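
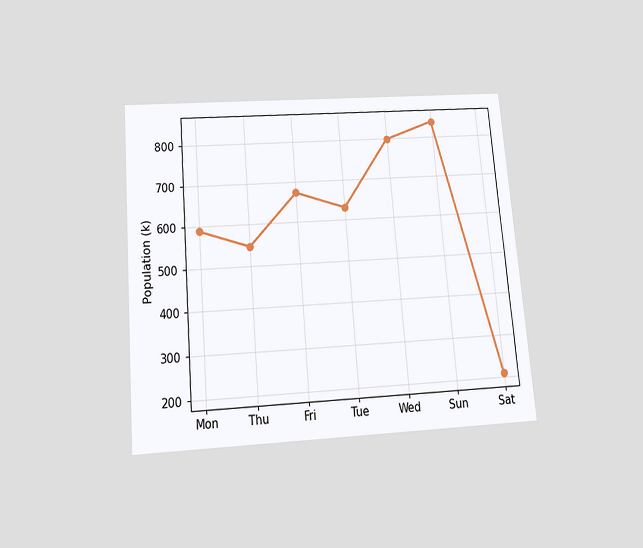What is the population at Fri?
672k

The chart is tilted about 5° counter-clockwise and viewed slightly from below. At Fri, the line is at 672k.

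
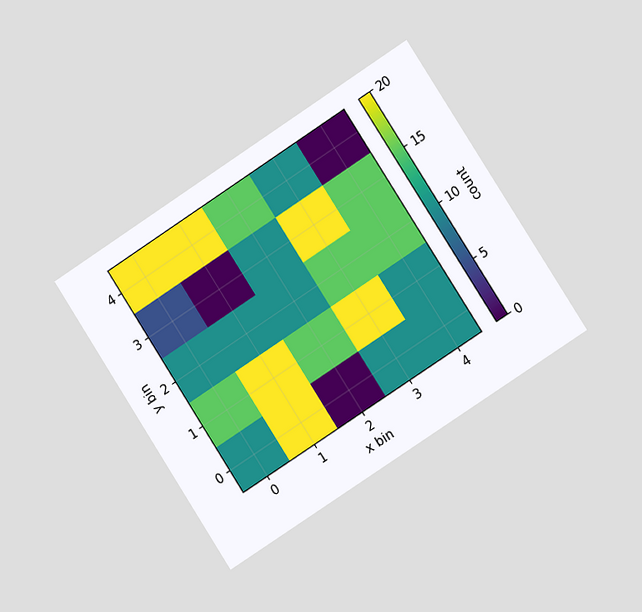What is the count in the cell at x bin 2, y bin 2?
The chart is tilted about 33° counter-clockwise and viewed at a slight angle. Matching the cell (2, 2) against the colorbar gives 10.

10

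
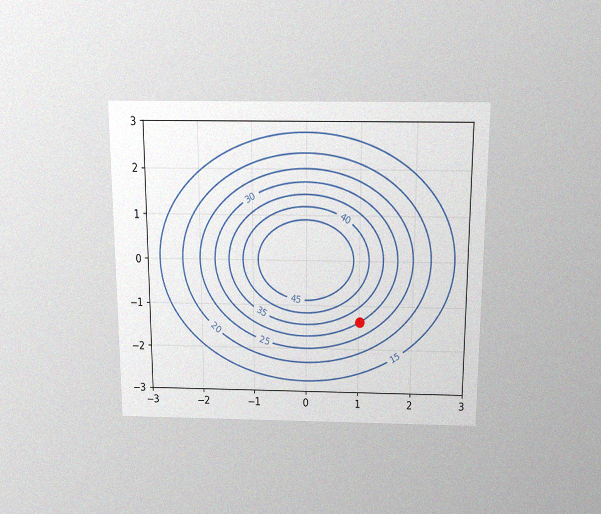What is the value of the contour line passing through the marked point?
The chart is viewed slightly from above, with some photo noise. The marked point sits on the contour labelled 30.

30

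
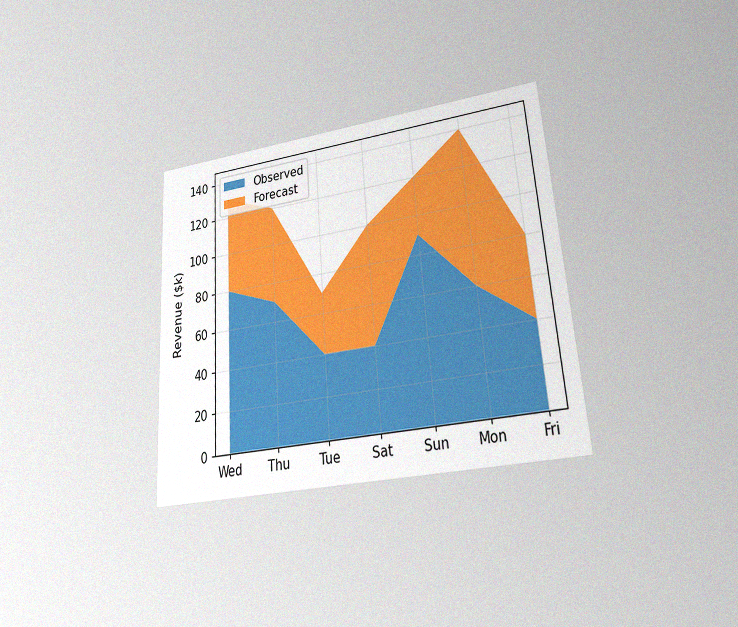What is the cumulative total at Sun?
The chart is tilted about 4° counter-clockwise and viewed at a slight angle, with some photo noise. The stacked total at Sun reaches $120k.

$120k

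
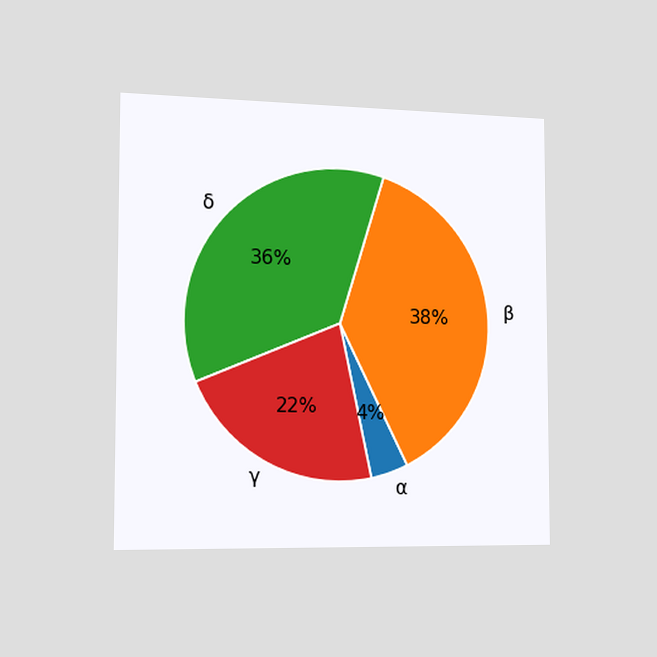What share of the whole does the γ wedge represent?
The chart is viewed slightly from the left. The γ slice takes up 22% of the pie.

22%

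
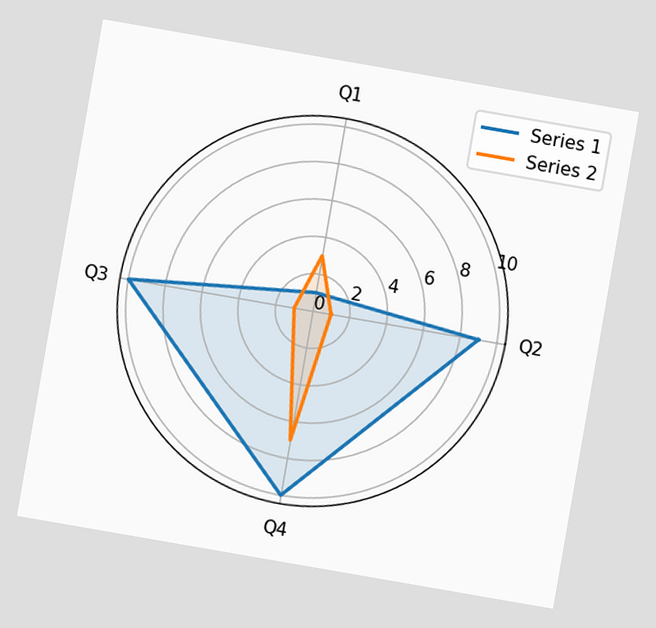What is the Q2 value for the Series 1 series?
The chart is tilted about 10° clockwise. On the Q2 axis, Series 1 reaches 9.

9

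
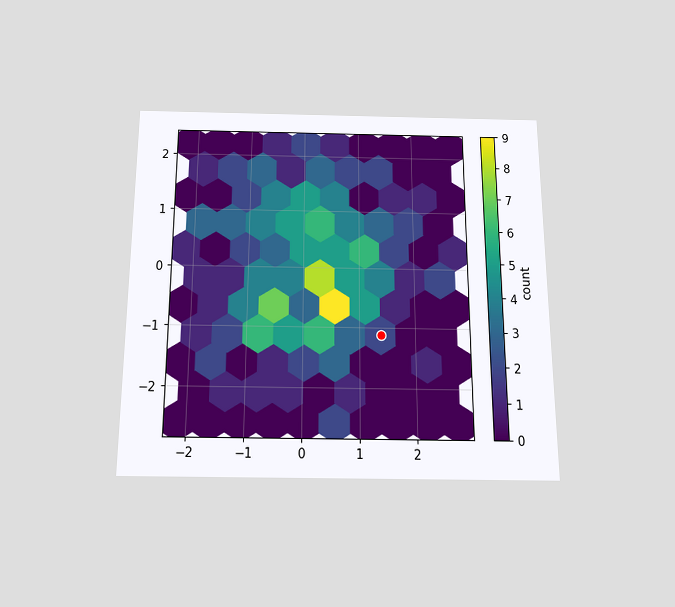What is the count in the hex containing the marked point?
2

The chart is viewed slightly from below. The marked hex reads 2 on the colorbar.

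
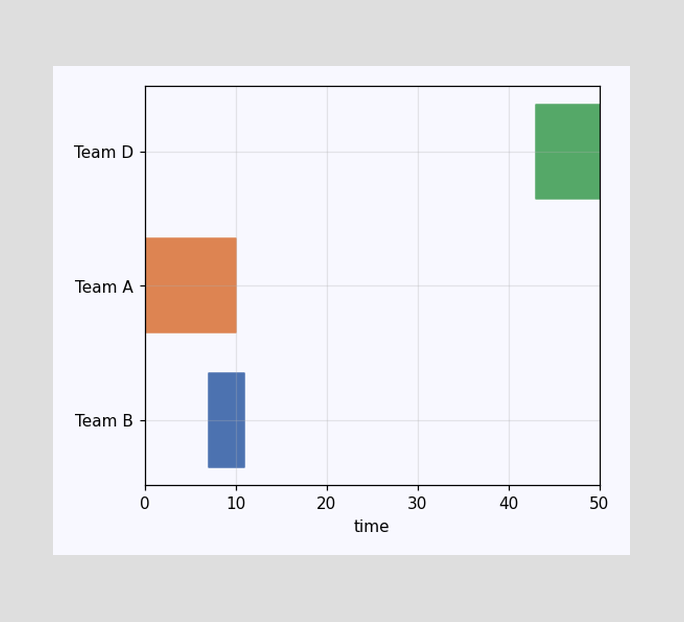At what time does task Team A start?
The Team A bar begins at t=0.

0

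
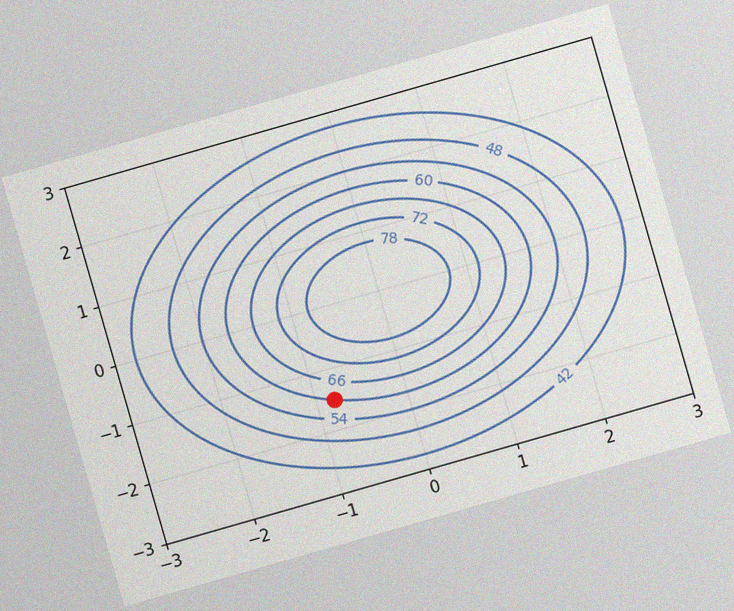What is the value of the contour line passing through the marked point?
The chart is tilted about 16° counter-clockwise, with some photo noise. The marked point sits on the contour labelled 60.

60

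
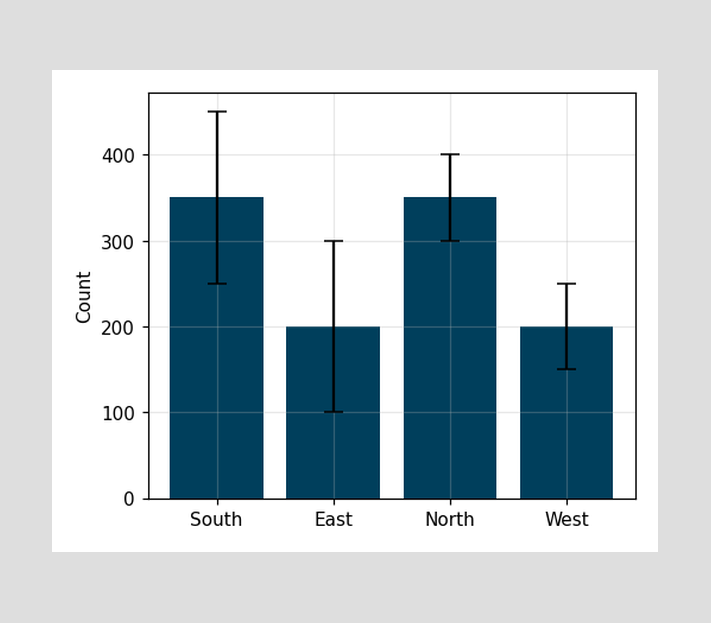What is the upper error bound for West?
250

The West bar's upper whisker reaches 250.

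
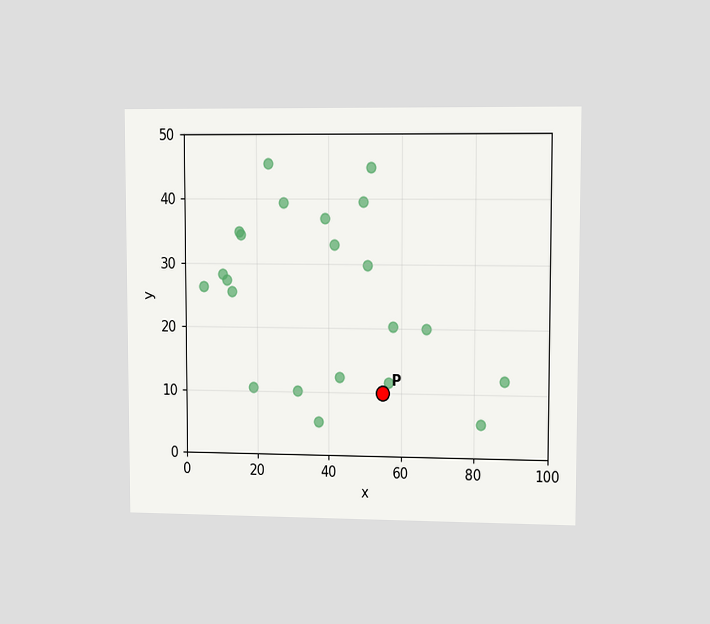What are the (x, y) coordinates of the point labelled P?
The chart is viewed at a slight angle. Following the gridlines from P to each axis, P sits at (55, 10).

(55, 10)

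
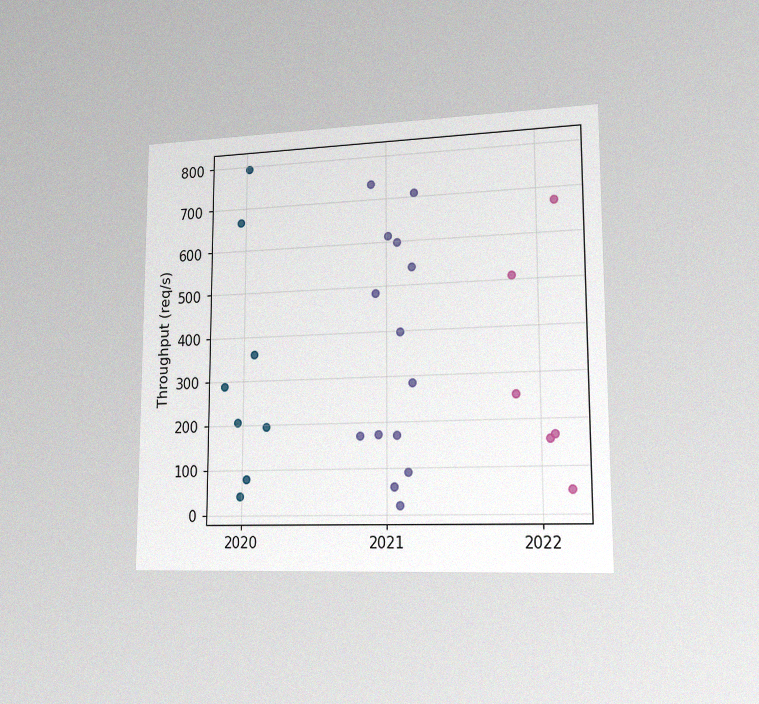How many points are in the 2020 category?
The chart is viewed slightly from the right, with some photo noise. Counting the markers in the 2020 column gives 8.

8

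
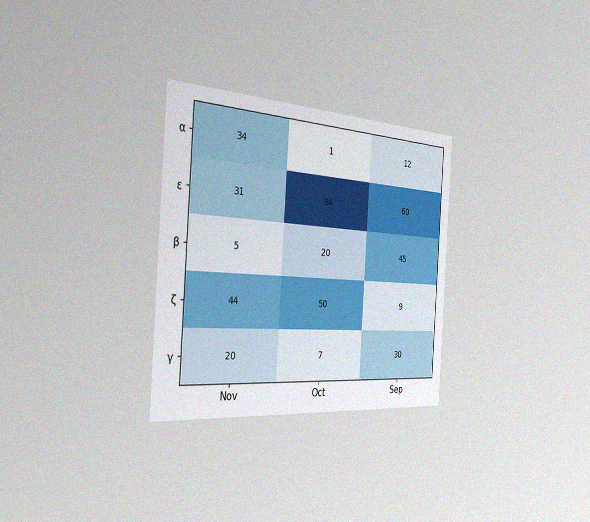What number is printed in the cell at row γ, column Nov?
20

The chart is tilted about 4° clockwise and viewed slightly from the left, with some photo noise. The (γ, Nov) cell reads 20.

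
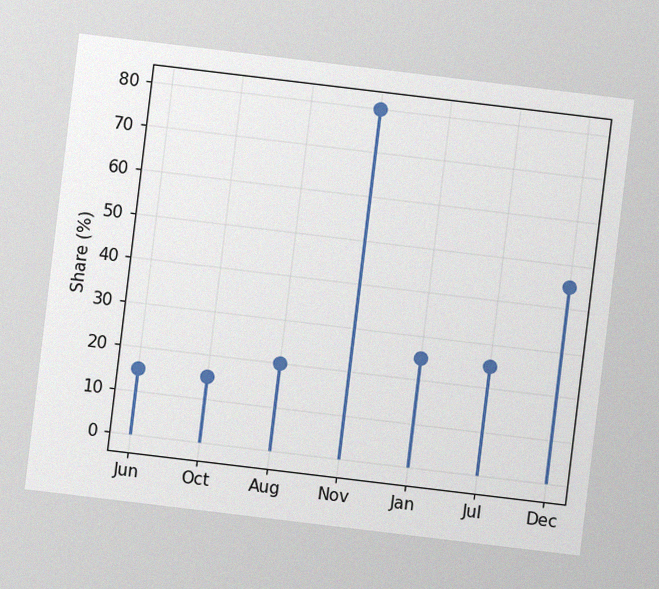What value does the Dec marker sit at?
45%

The chart is tilted about 7° clockwise, with some photo noise. The Dec marker sits at 45%.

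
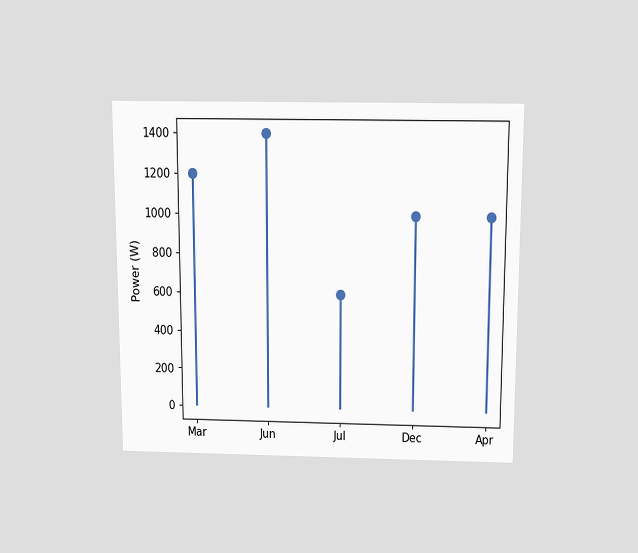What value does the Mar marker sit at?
The chart is viewed slightly from above. The Mar marker sits at 1200W.

1200W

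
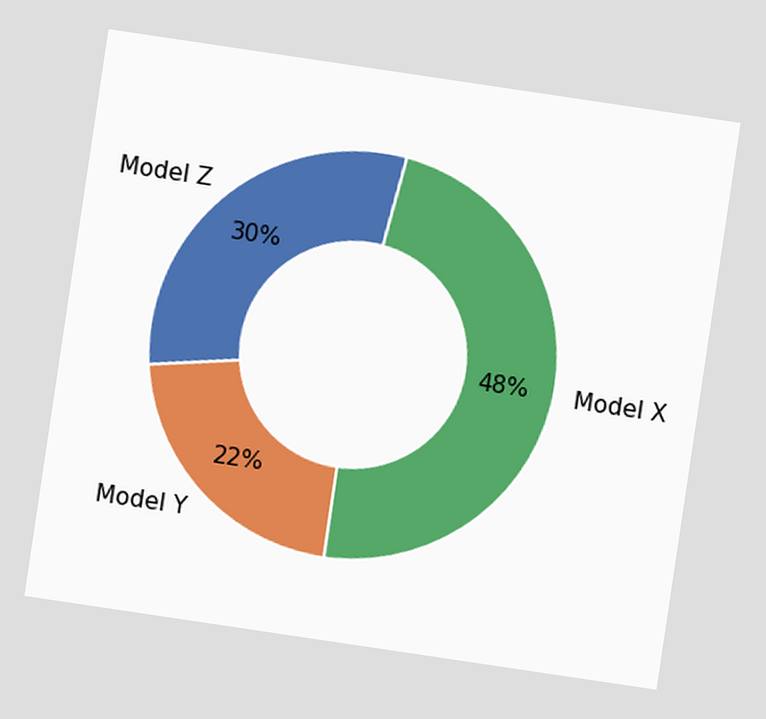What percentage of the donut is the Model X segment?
The chart is tilted about 8° clockwise. The Model X segment takes up 48% of the ring.

48%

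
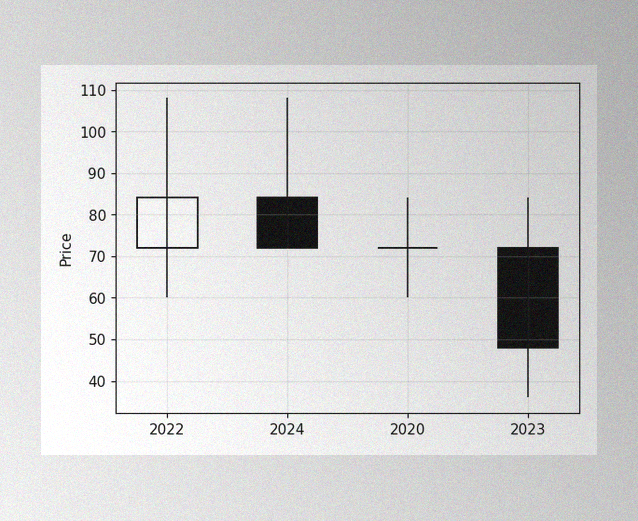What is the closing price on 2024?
72

The image has some photo noise and uneven lighting. The 2024 candle closes at 72.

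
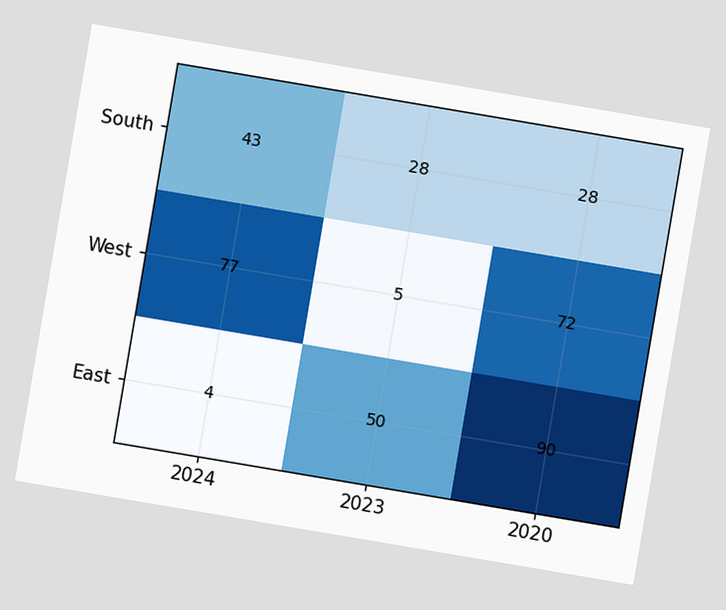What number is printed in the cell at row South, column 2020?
The chart is tilted about 10° clockwise. The (South, 2020) cell reads 28.

28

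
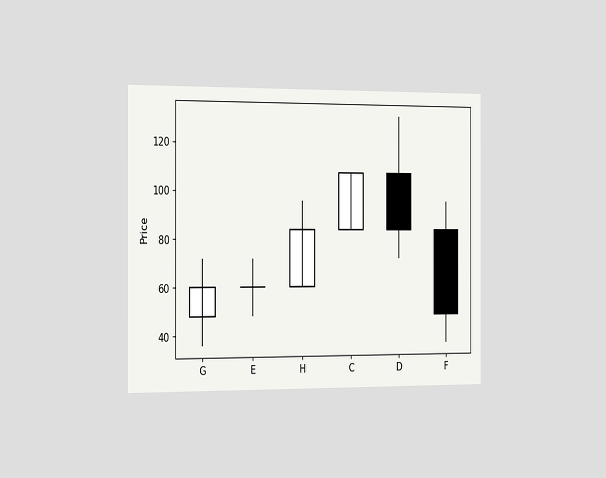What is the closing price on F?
48

The chart is viewed slightly from the left. The F candle closes at 48.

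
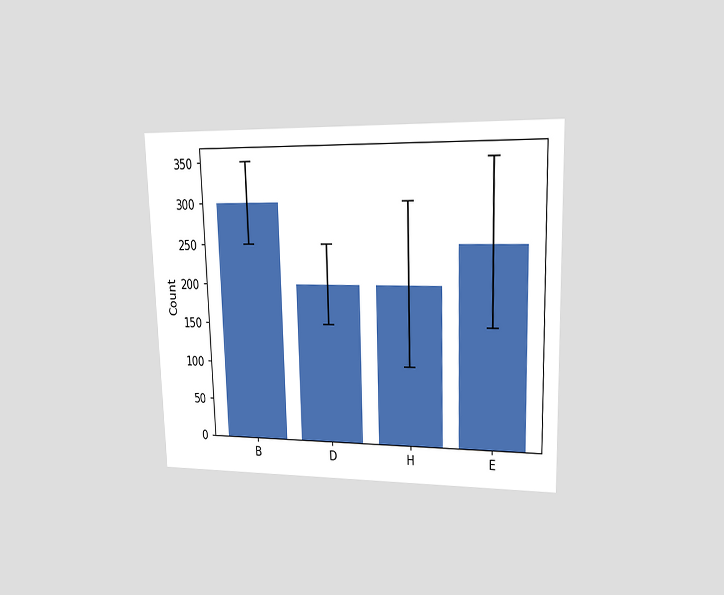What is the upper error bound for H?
The chart is viewed at a slight angle. The H bar's upper whisker reaches 300.

300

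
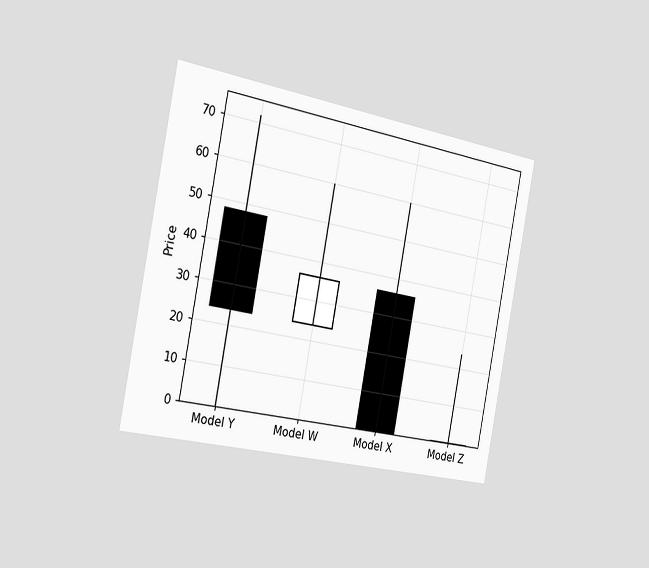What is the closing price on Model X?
The chart is tilted about 11° clockwise and viewed slightly from the left. The Model X candle closes at 0.

0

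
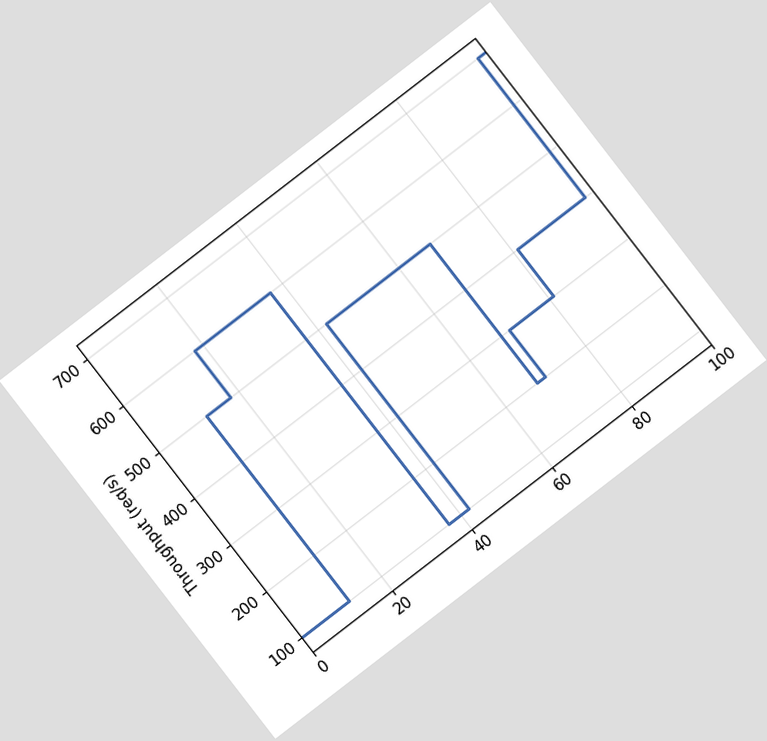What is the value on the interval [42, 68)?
500req/s

The chart is tilted about 38° counter-clockwise. On [42, 68) the step sits at 500req/s.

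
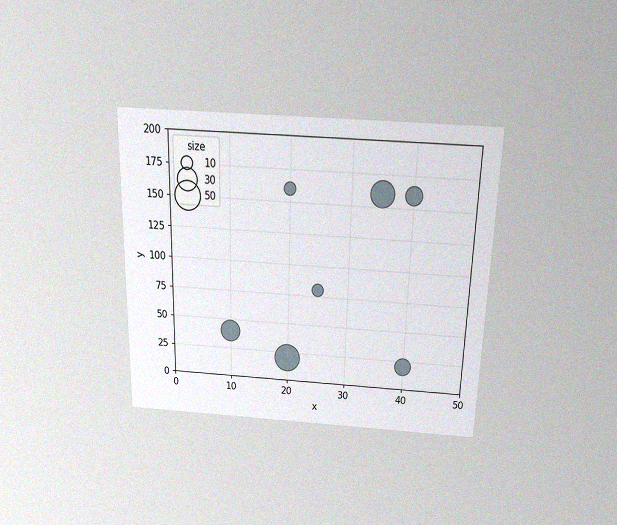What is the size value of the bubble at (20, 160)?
The chart is viewed slightly from above, with some photo noise. Matching the bubble at (20, 160) against the size legend gives 10.

10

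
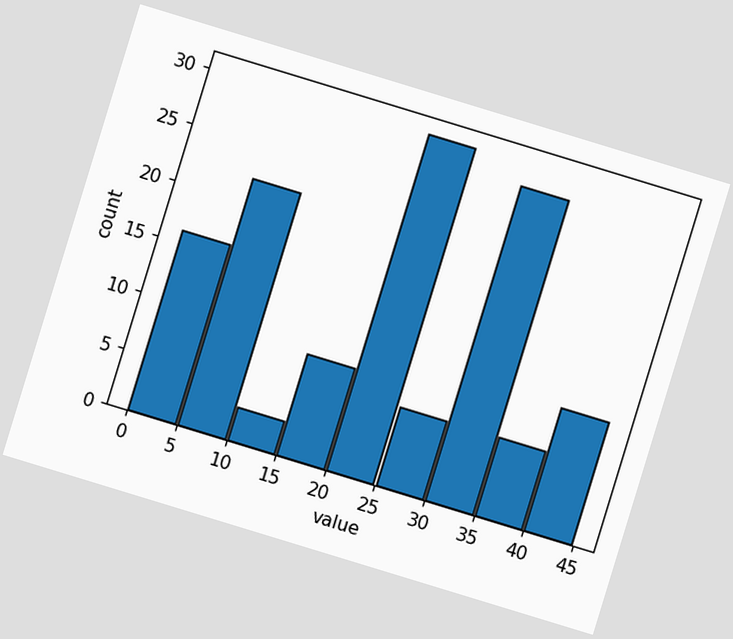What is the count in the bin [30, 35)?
28

The chart is tilted about 17° clockwise. The [30, 35) bin has height 28.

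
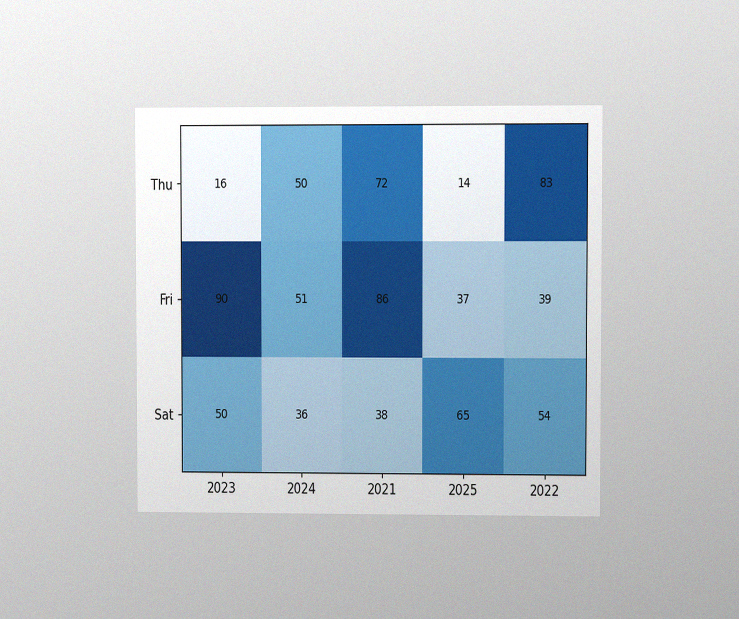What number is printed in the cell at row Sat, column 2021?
The chart is viewed at a slight angle, with some photo noise. The (Sat, 2021) cell reads 38.

38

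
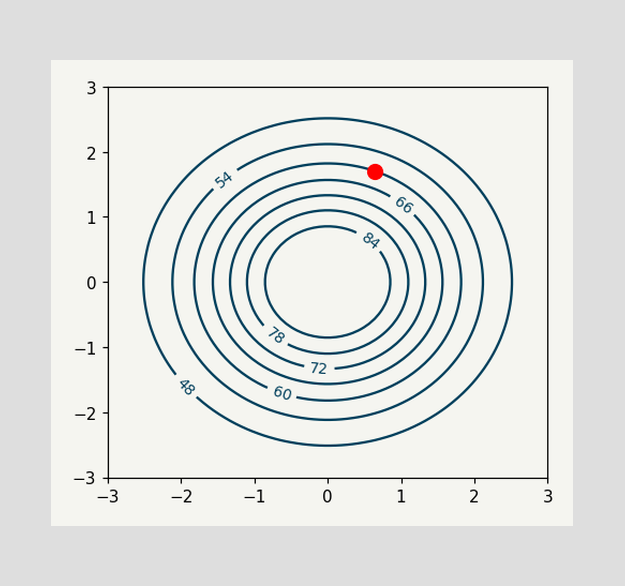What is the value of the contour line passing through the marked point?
60

The marked point sits on the contour labelled 60.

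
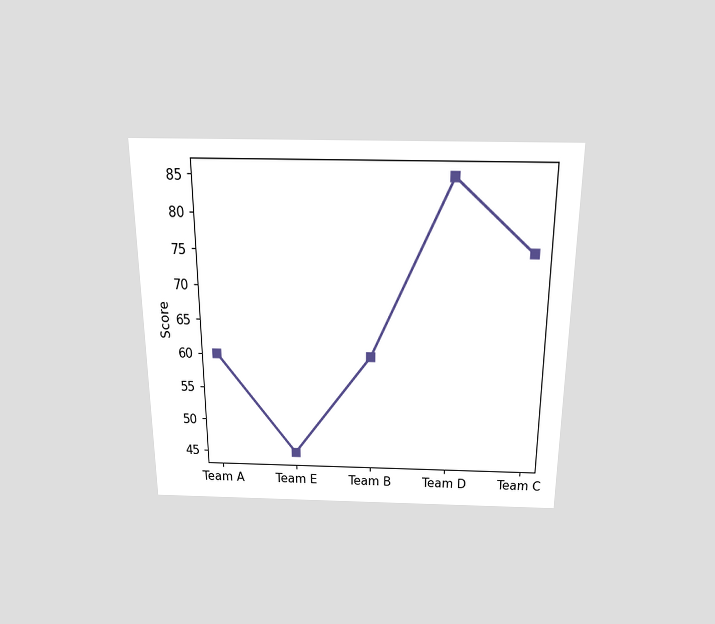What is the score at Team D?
85

The chart is viewed slightly from above. At Team D, the line is at 85.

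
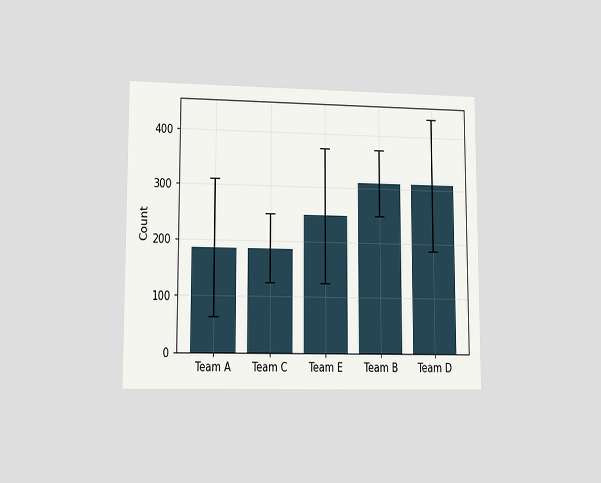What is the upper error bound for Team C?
The chart is viewed at a slight angle. The Team C bar's upper whisker reaches 248.

248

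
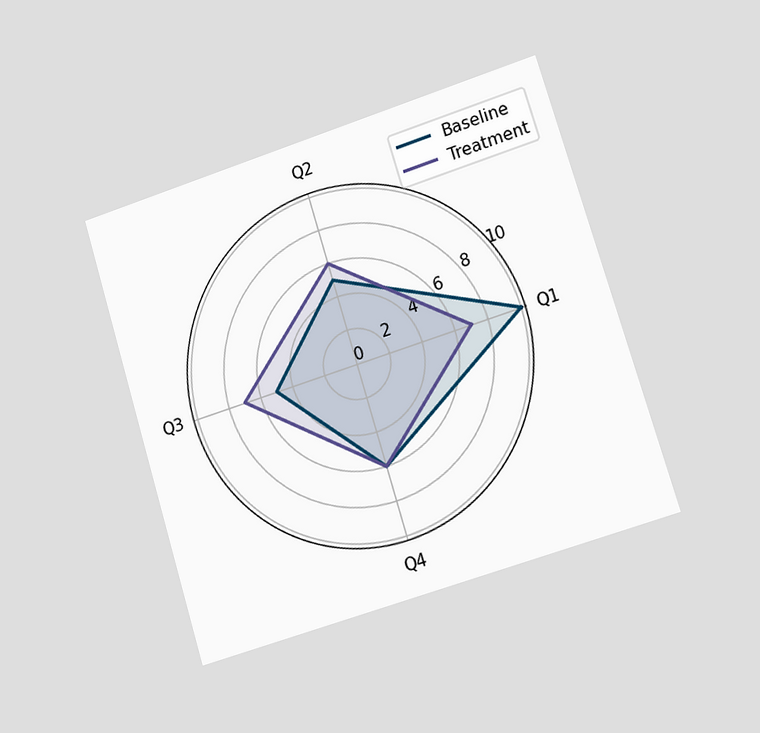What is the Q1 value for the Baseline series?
10

The chart is tilted about 17° counter-clockwise and viewed slightly from the right. On the Q1 axis, Baseline reaches 10.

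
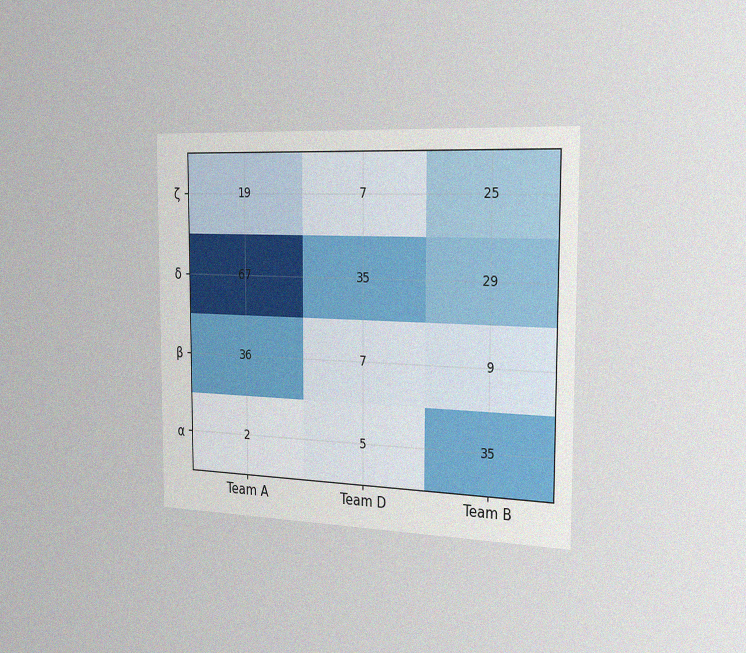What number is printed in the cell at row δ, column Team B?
The chart is viewed slightly from the right, with some photo noise. The (δ, Team B) cell reads 29.

29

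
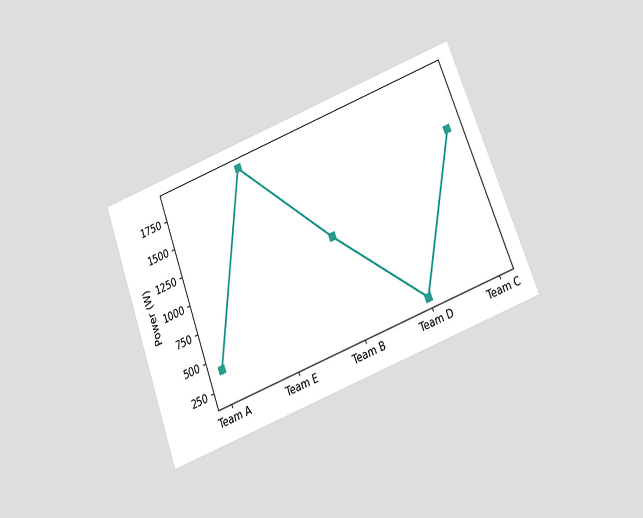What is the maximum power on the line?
1900W

The chart is tilted about 21° counter-clockwise and viewed slightly from below. The highest point is at Team E, and reading across to the y-axis gives 1900W.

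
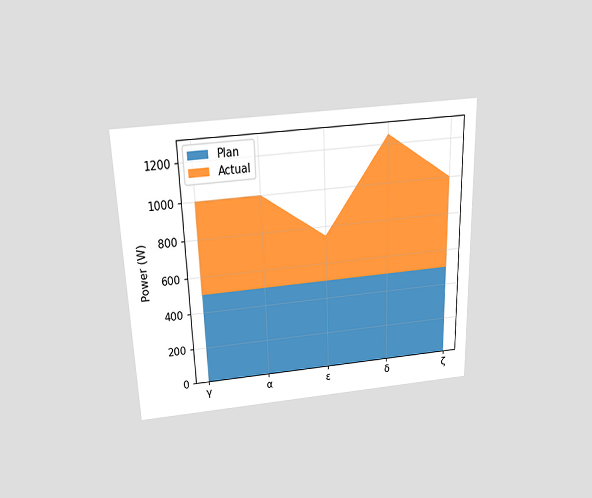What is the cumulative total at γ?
The chart is viewed slightly from above. The stacked total at γ reaches 1000W.

1000W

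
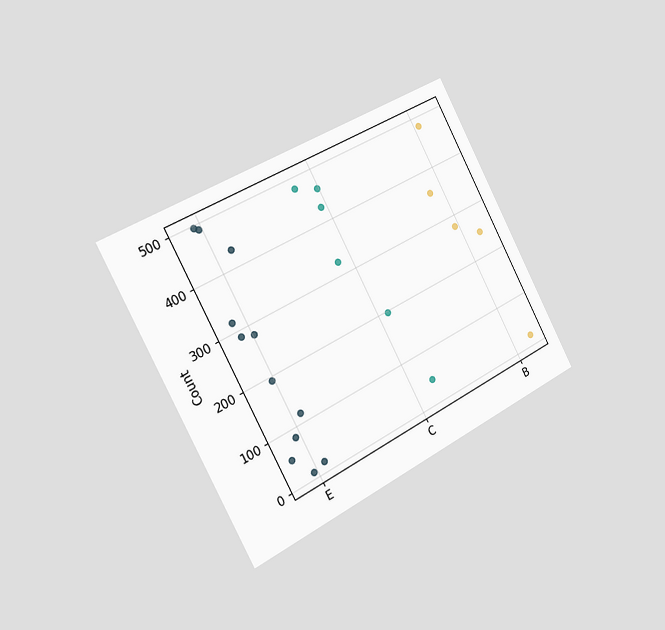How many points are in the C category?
The chart is tilted about 28° counter-clockwise and viewed slightly from the left. Counting the markers in the C column gives 6.

6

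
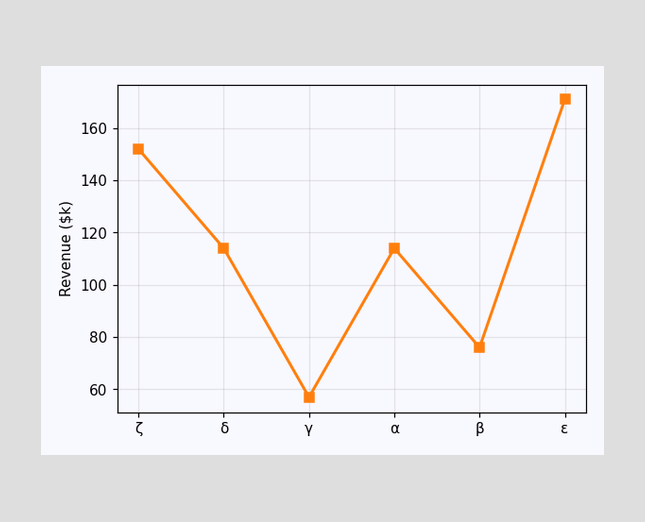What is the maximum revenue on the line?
The highest point is at ε, and reading across to the y-axis gives $171k.

$171k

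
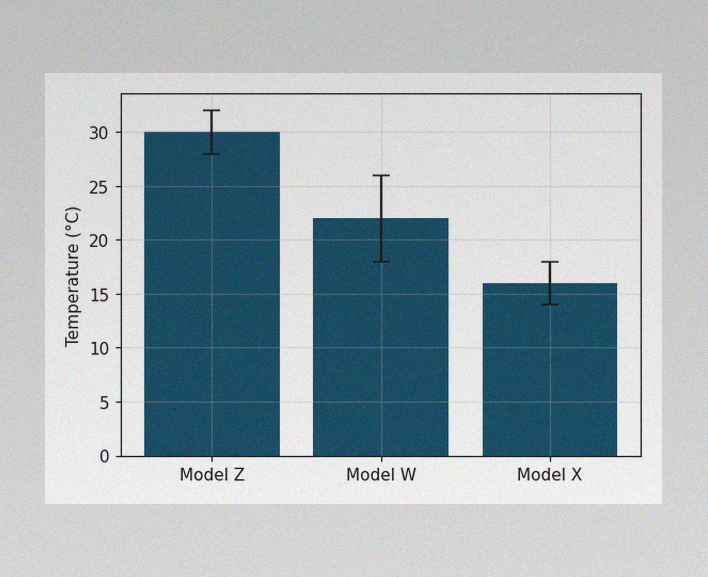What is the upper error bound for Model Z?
32°C

The image has some photo noise and uneven lighting. The Model Z bar's upper whisker reaches 32°C.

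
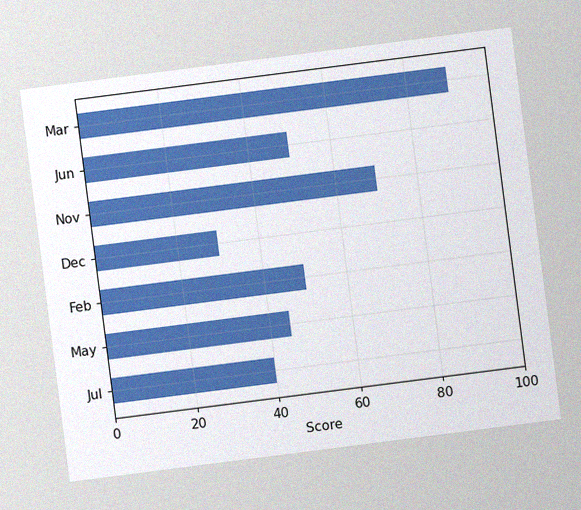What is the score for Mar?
The chart is tilted about 7° counter-clockwise, with some photo noise. Reading along the chart's x-axis, the Mar bar reaches 90.

90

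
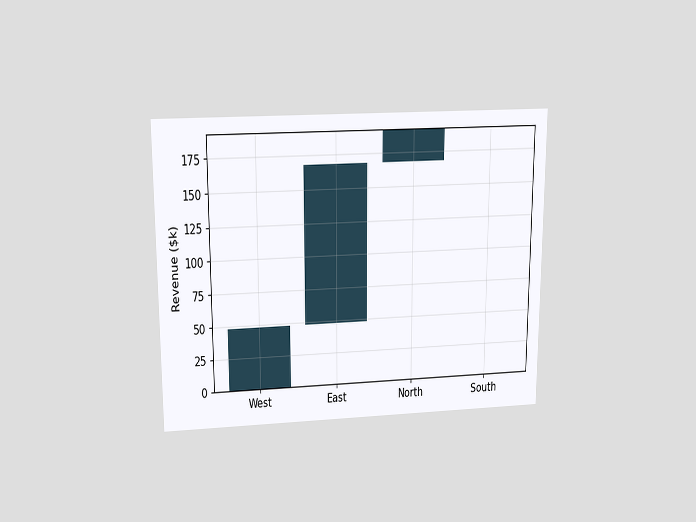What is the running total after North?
The chart is viewed slightly from above. After North the running total reaches $192k.

$192k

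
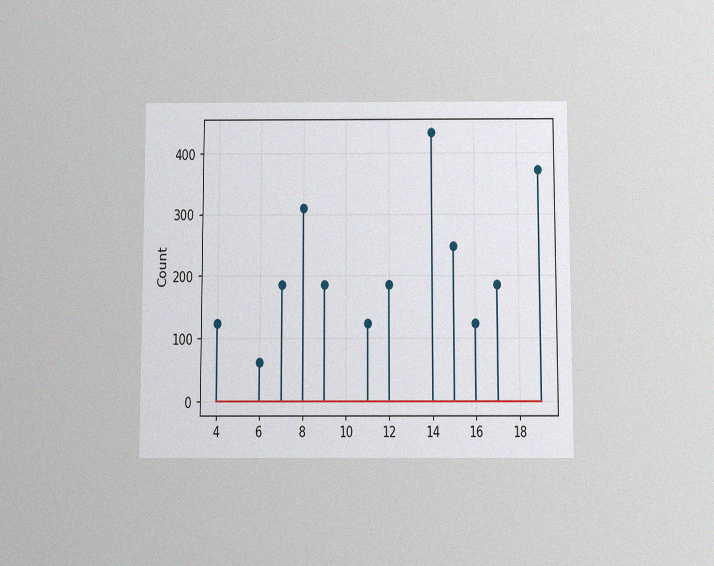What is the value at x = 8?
310

The chart is viewed slightly from below, with some photo noise. The stem at x=8 reaches 310.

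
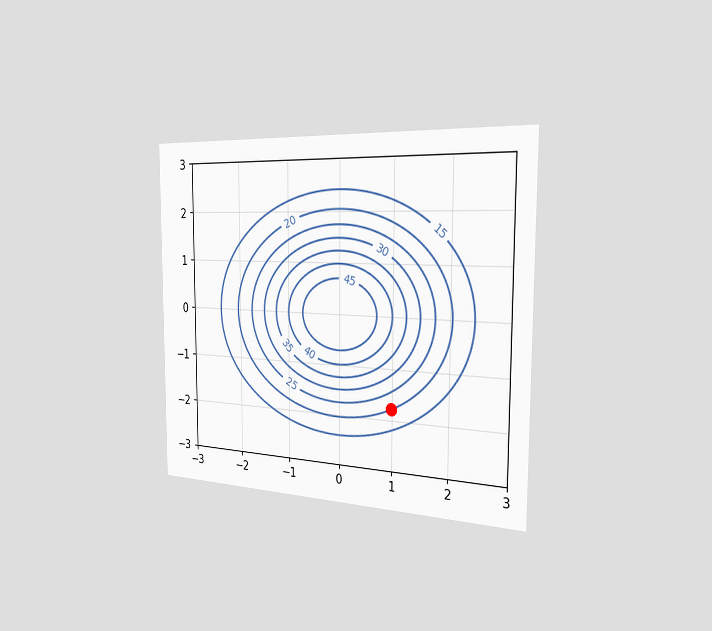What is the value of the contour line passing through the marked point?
The chart is viewed slightly from the right. The marked point sits on the contour labelled 20.

20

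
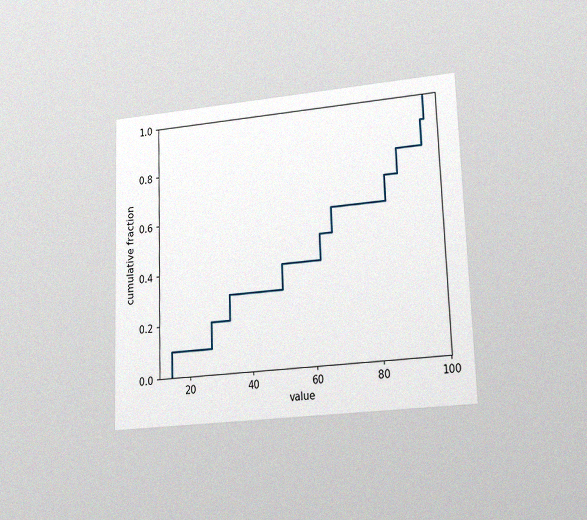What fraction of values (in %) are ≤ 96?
100%

The chart is tilted about 2° counter-clockwise and viewed at a slight angle, with some photo noise. At x=96 the ECDF step is at 100%.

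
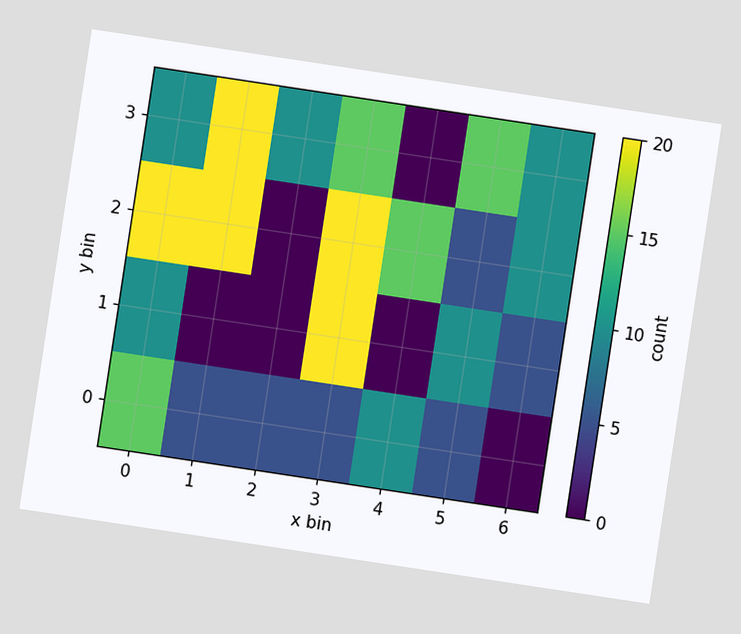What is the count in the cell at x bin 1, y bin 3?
The chart is tilted about 9° clockwise. Matching the cell (1, 3) against the colorbar gives 20.

20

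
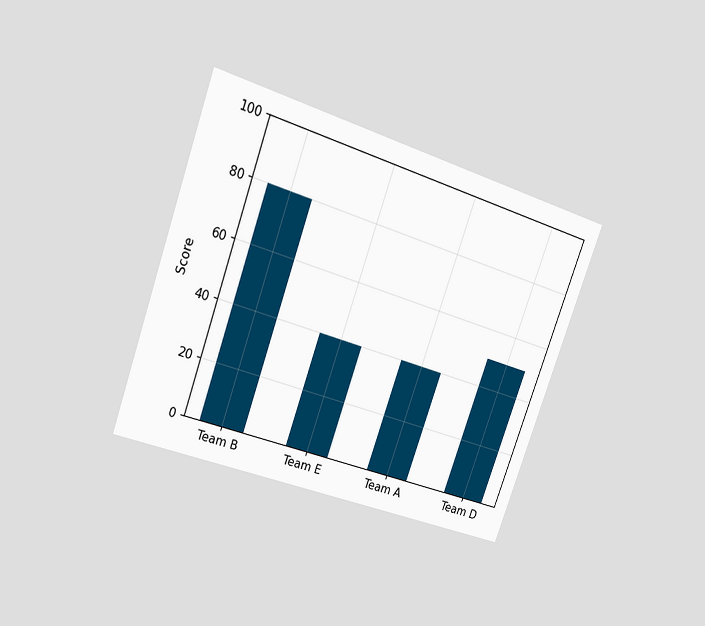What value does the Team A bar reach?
The chart is tilted about 20° clockwise and viewed at a slight angle. Reading along the chart's y-axis, the Team A bar reaches 40.

40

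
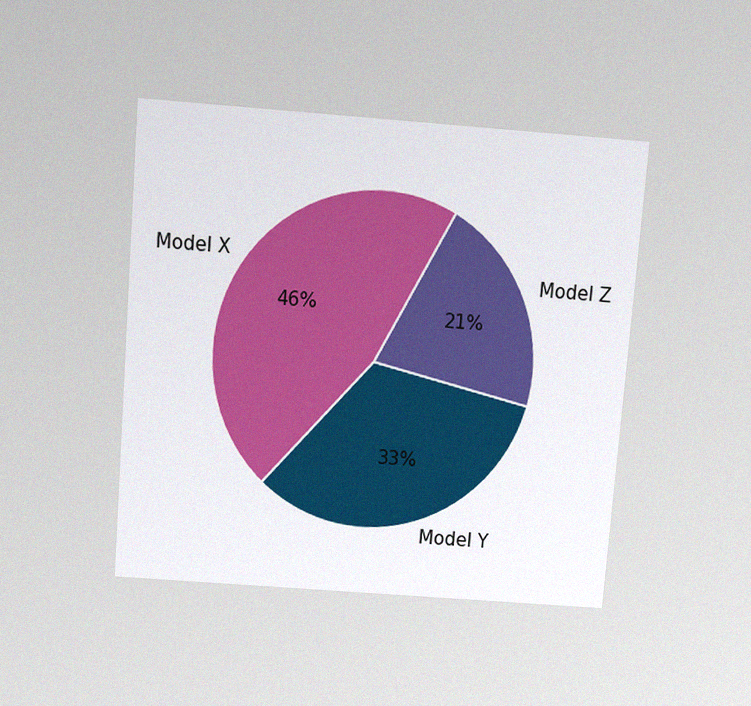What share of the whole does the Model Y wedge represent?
The chart is tilted about 5° clockwise and viewed slightly from above, with some photo noise. The Model Y slice takes up 33% of the pie.

33%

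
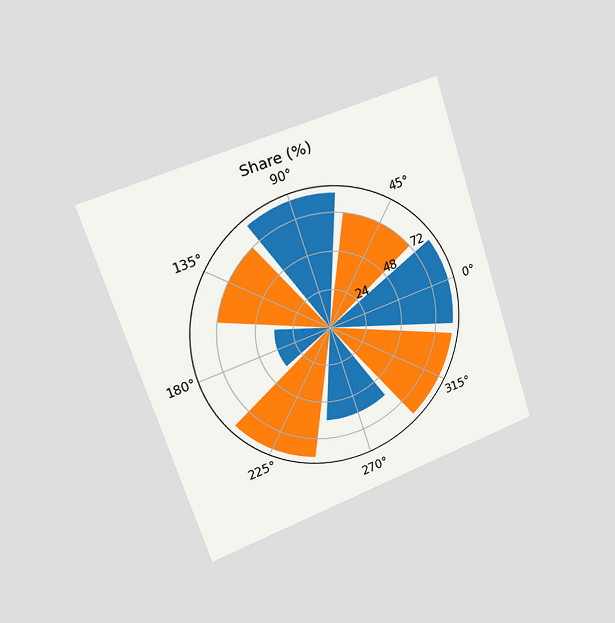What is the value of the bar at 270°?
60%

The chart is tilted about 18° counter-clockwise and viewed slightly from the left. The bar at 270° reaches 60% on the radial axis.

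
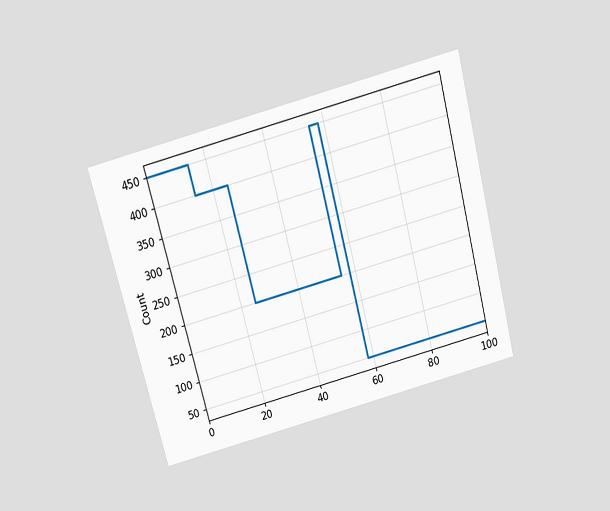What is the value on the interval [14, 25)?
400

The chart is tilted about 15° counter-clockwise and viewed slightly from above. On [14, 25) the step sits at 400.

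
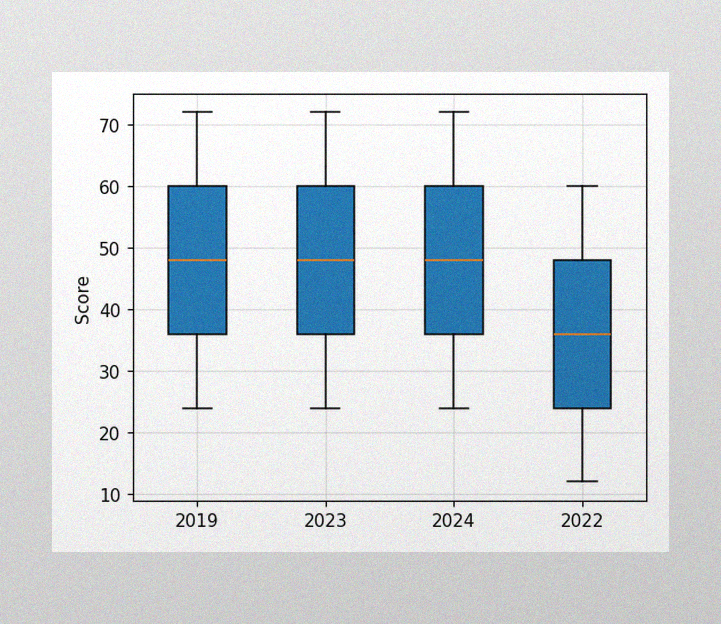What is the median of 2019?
The image has some photo noise and uneven lighting. The median line in the 2019 box sits at 48.

48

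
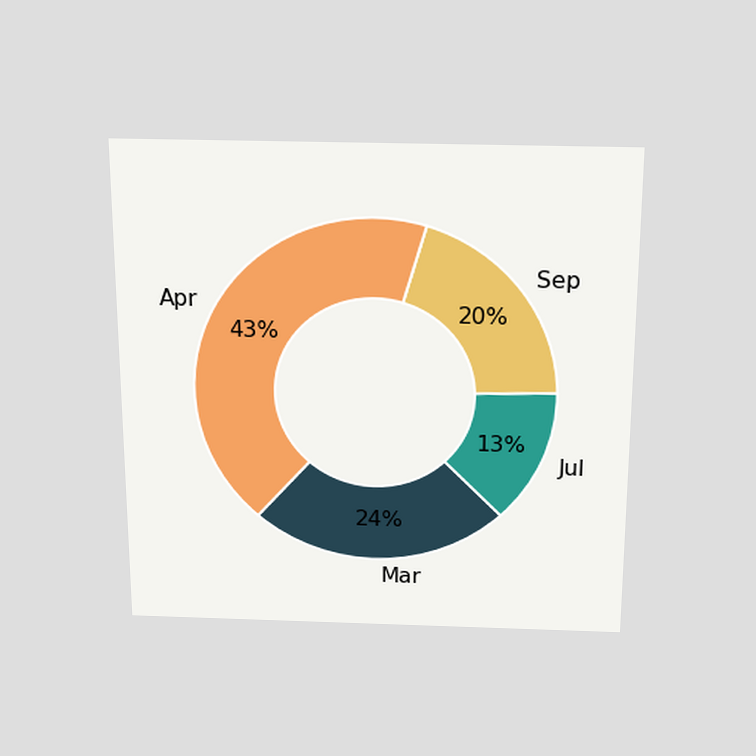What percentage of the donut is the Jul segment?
The chart is viewed slightly from above. The Jul segment takes up 13% of the ring.

13%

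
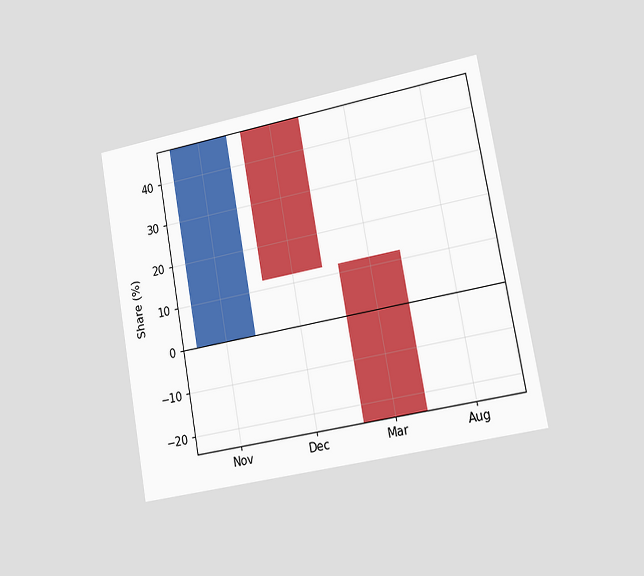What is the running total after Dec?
12%

The chart is tilted about 10° counter-clockwise and viewed slightly from the right. After Dec the running total reaches 12%.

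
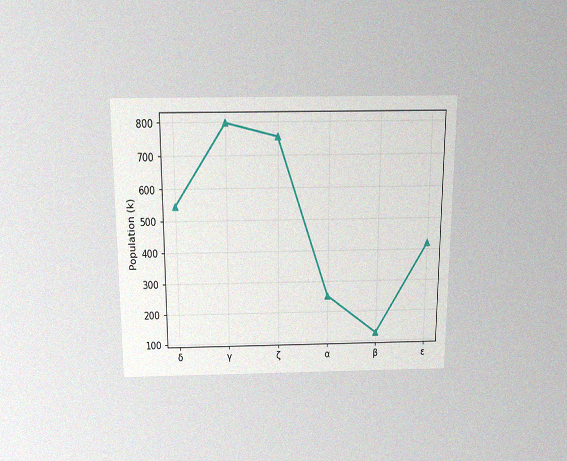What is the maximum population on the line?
798k

The chart is viewed slightly from above, with some photo noise. The highest point is at γ, and reading across to the y-axis gives 798k.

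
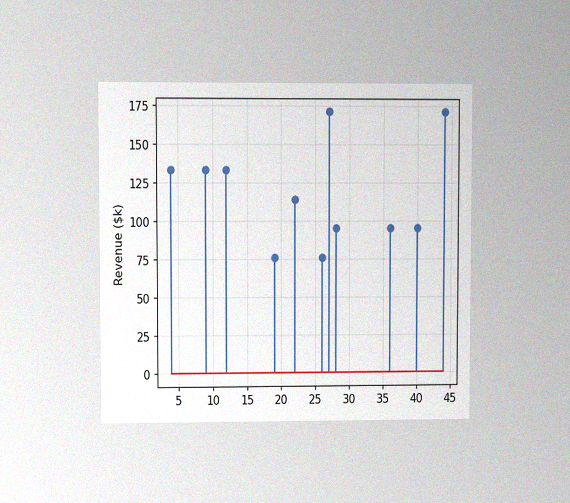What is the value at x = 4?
The chart is viewed at a slight angle, with some photo noise. The stem at x=4 reaches $133k.

$133k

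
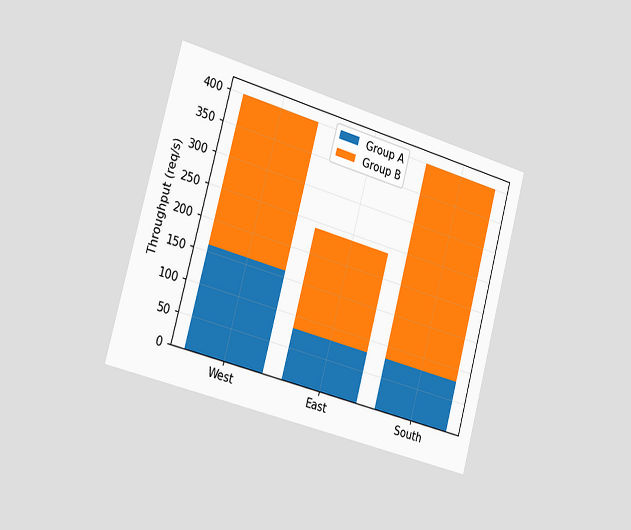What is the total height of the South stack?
400req/s

The chart is tilted about 15° clockwise and viewed slightly from the left. The South stack's top reaches 400req/s on the y-axis.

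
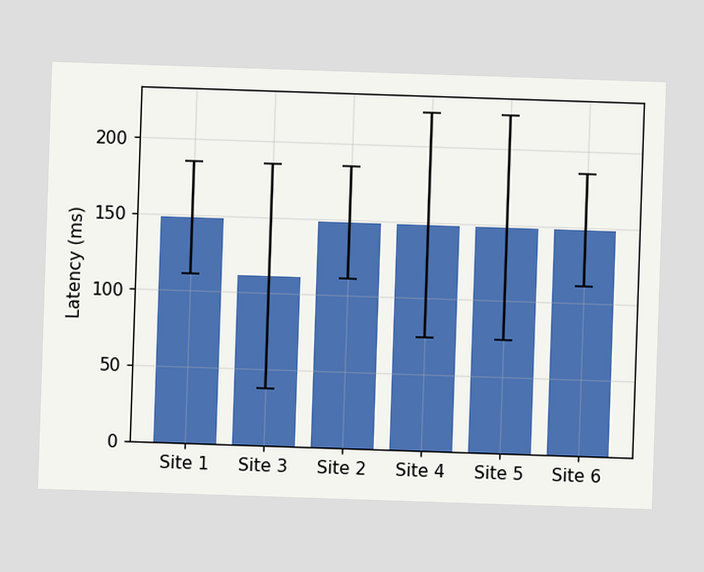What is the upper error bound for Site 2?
The Site 2 bar's upper whisker reaches 185ms.

185ms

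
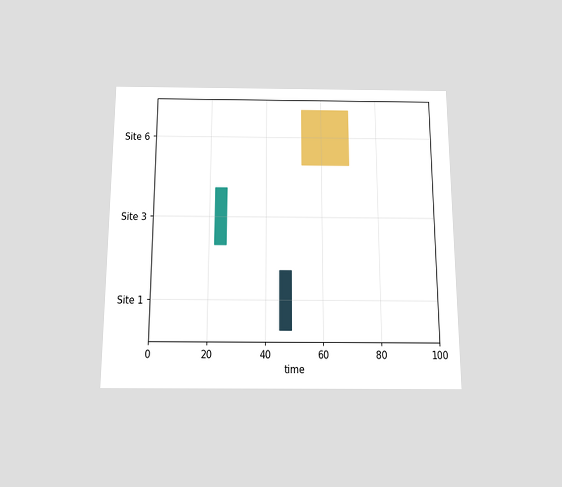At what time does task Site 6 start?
53

The chart is viewed slightly from below. The Site 6 bar begins at t=53.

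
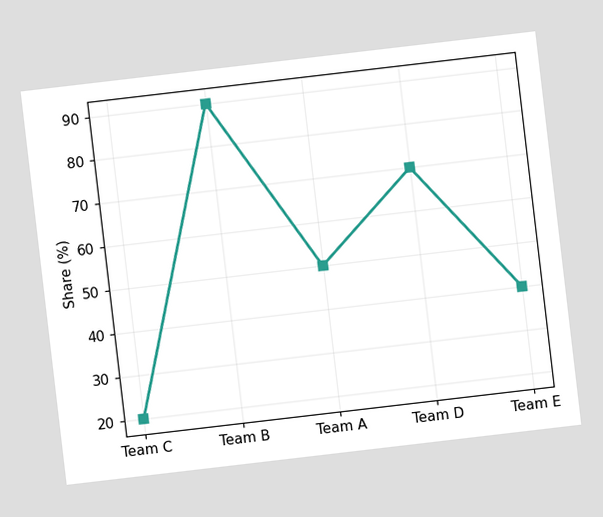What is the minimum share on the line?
The chart is tilted about 7° counter-clockwise. The lowest point is at Team C, and reading across to the y-axis gives 20%.

20%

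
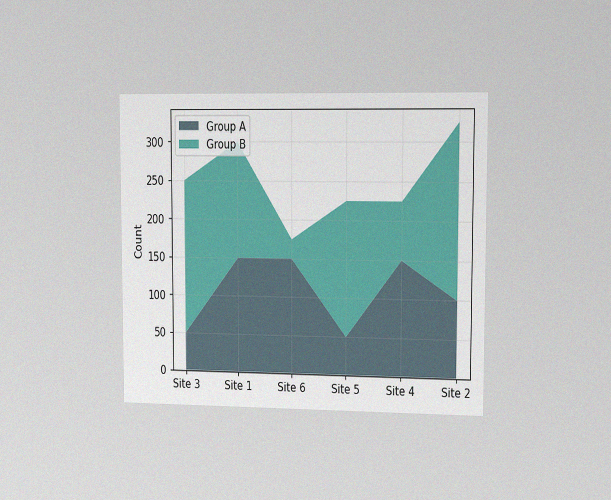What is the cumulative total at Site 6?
The chart is viewed slightly from the right, with some photo noise. The stacked total at Site 6 reaches 175.

175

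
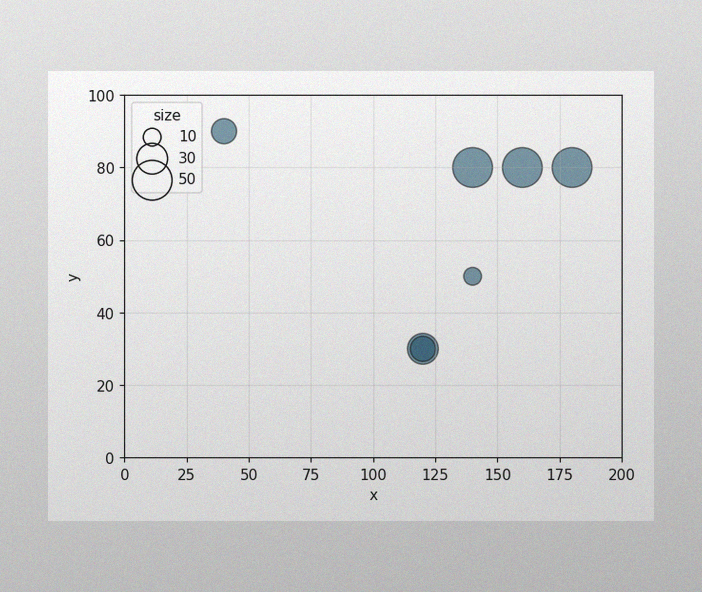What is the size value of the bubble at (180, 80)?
The image has some photo noise and uneven lighting. Matching the bubble at (180, 80) against the size legend gives 50.

50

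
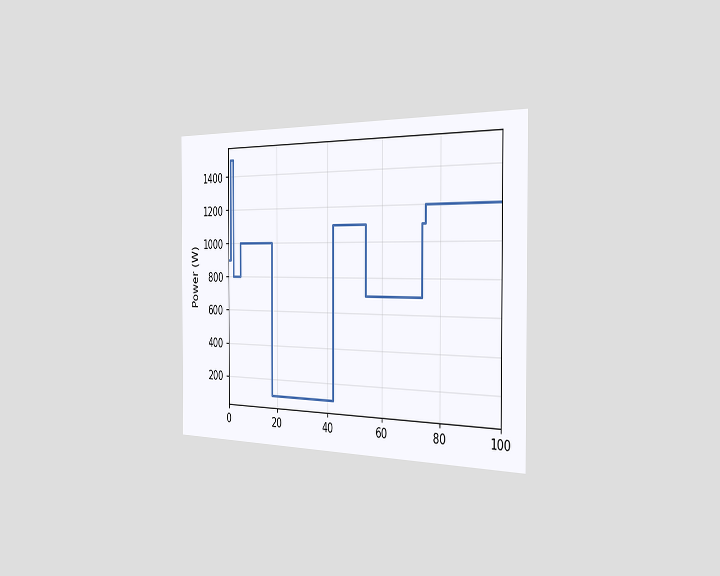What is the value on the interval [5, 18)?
1000W

The chart is viewed slightly from the right. On [5, 18) the step sits at 1000W.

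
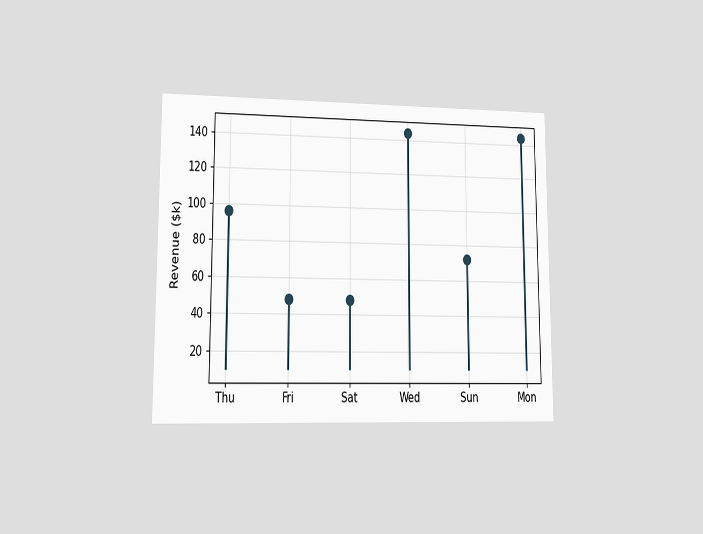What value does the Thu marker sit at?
$96k

The chart is viewed at a slight angle. The Thu marker sits at $96k.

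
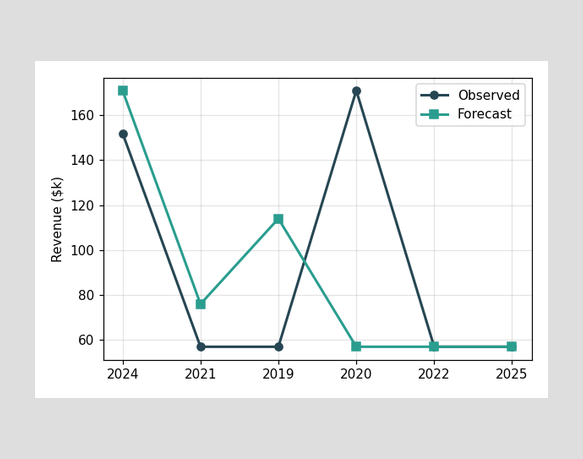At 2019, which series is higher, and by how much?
Forecast, by $57k

At 2019, Forecast sits above the other line by $57k.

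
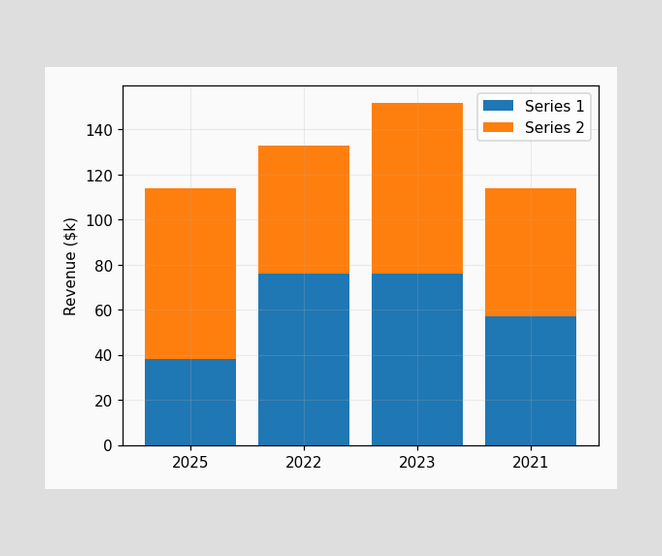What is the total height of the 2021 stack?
The 2021 stack's top reaches $114k on the y-axis.

$114k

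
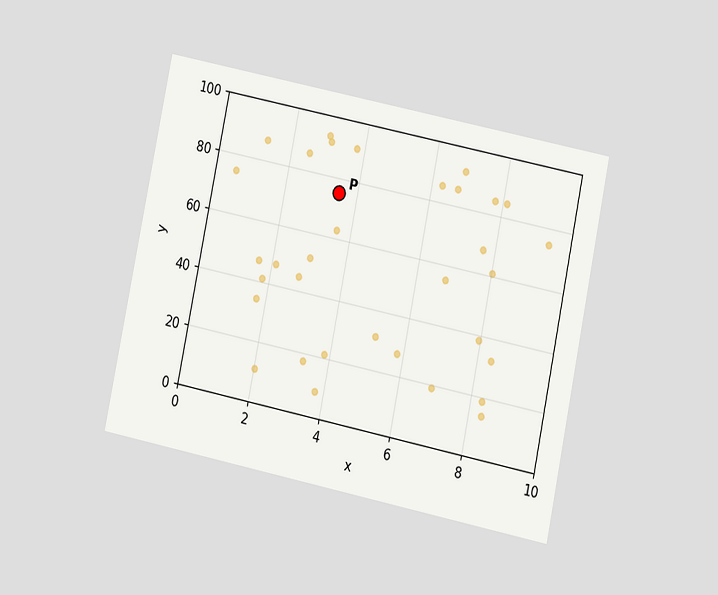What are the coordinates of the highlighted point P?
The chart is tilted about 12° clockwise and viewed at a slight angle. Following the gridlines from P to each axis, P sits at (3.5, 75).

(3.5, 75)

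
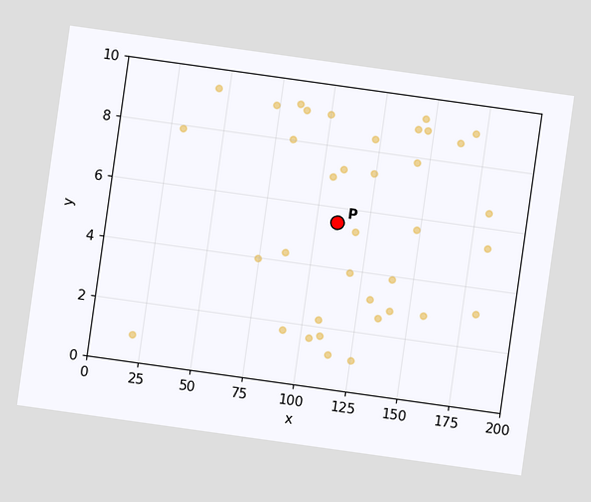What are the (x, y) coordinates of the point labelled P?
The chart is tilted about 8° clockwise. Following the gridlines from P to each axis, P sits at (110, 5.5).

(110, 5.5)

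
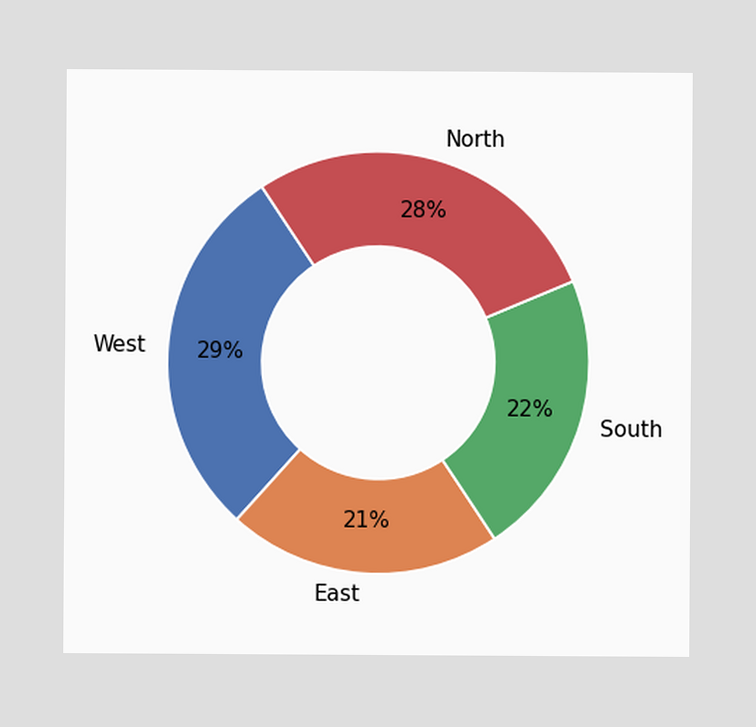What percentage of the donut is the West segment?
The West segment takes up 29% of the ring.

29%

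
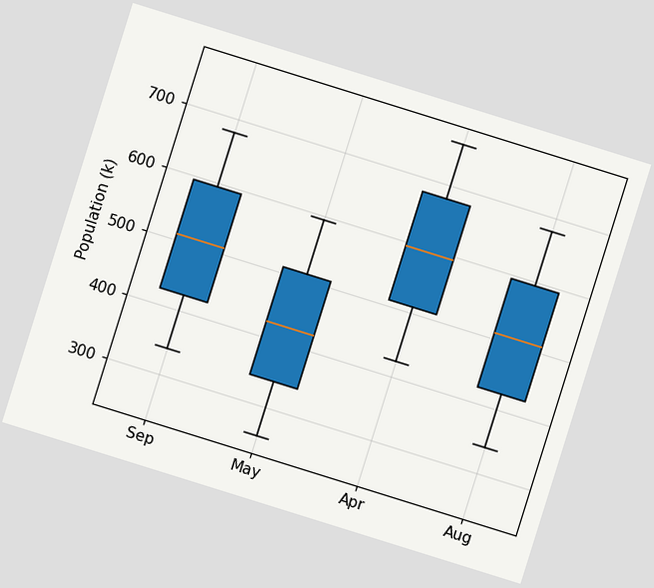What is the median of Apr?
The chart is tilted about 17° clockwise. The median line in the Apr box sits at 595k.

595k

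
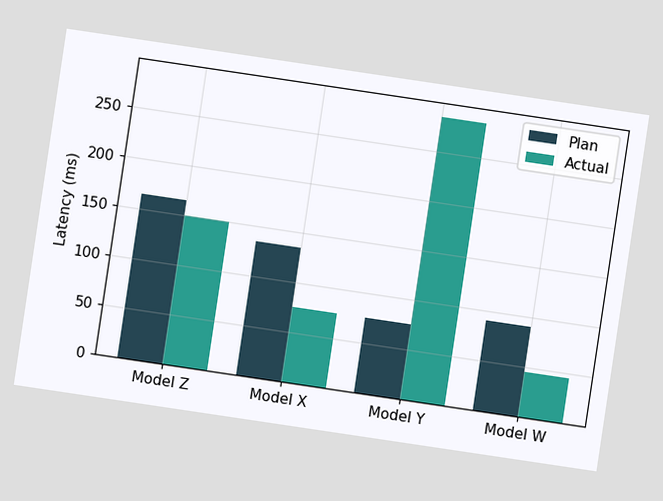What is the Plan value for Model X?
The chart is tilted about 8° clockwise. The Plan bar at Model X reaches 135ms on the y-axis.

135ms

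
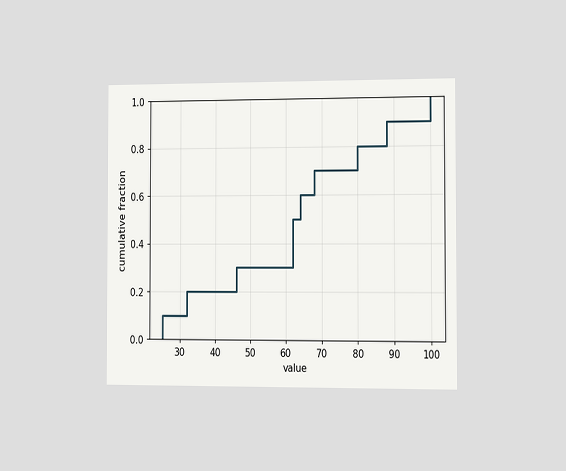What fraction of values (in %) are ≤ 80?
The chart is viewed slightly from the right. At x=80 the ECDF step is at 80%.

80%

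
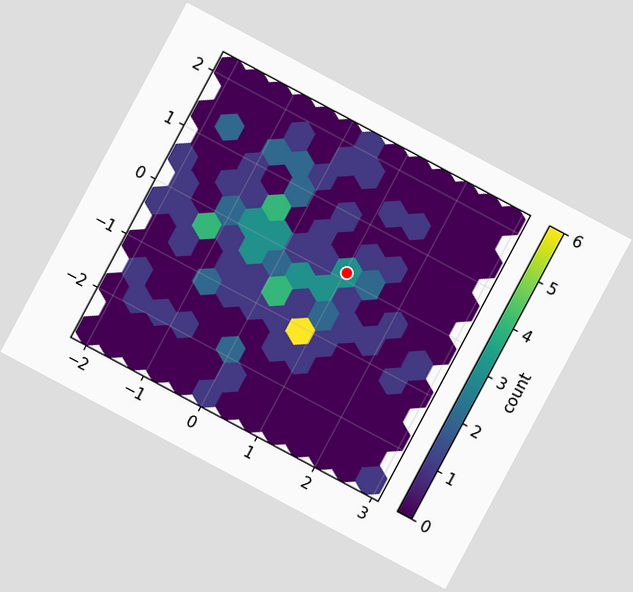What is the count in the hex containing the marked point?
The chart is tilted about 28° clockwise. The marked hex reads 3 on the colorbar.

3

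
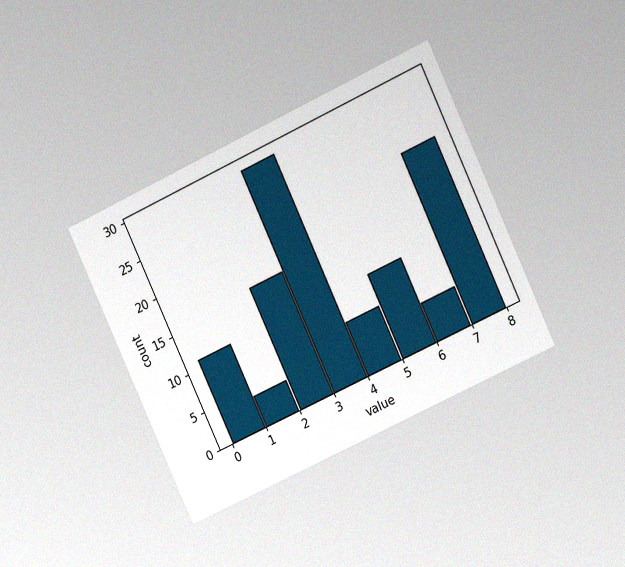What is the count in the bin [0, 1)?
The chart is tilted about 25° counter-clockwise and viewed at a slight angle, with some photo noise. The [0, 1) bin has height 11.

11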